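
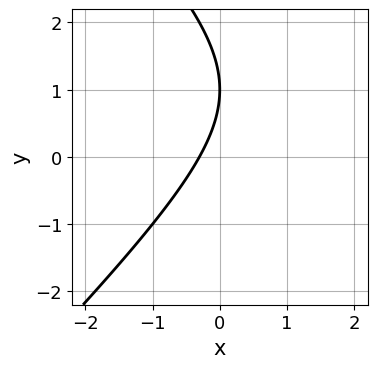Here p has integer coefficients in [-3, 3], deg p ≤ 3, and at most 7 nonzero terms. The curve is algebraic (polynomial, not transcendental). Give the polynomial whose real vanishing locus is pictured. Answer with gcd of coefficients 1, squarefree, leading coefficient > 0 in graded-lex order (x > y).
deg p = 2.
Reading off the gridlines: it crosses the y-axis at the gridline y = 1.
Solving for integer coefficients yields p as stated.

x^2 - y^2 - 3*x + 2*y - 1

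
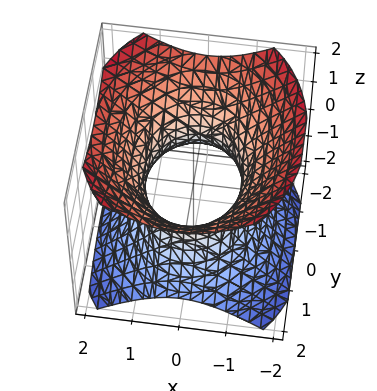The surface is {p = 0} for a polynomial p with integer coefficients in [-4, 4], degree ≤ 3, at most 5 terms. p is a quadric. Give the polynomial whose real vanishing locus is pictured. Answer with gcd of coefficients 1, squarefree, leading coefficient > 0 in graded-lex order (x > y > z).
3*x^2 + 2*y^2 - 3*z^2 - 3

1. deg p = 2. An hourglass — one-sheet hyperboloid; a quadric.
2. Symmetries: it's symmetric under y → −y, forcing even powers of y; it's symmetric under z → −z, forcing even powers of z; mirror symmetry x ↦ −x ⇒ only even powers of x.
3. From the visible intercepts: the x-axis gridline crossings are at x ∈ {-1, 1}; the surface avoids every integer z-axis point in the box.
4. Solving for integer coefficients yields p as stated.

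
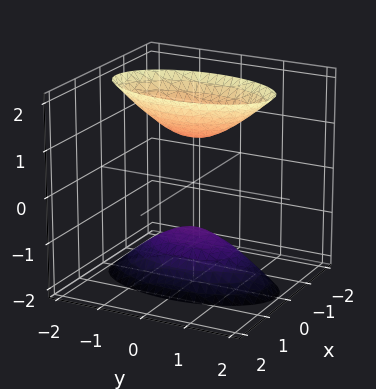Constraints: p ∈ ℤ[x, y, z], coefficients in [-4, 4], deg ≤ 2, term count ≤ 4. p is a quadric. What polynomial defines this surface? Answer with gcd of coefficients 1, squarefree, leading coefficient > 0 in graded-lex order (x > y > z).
1. I count 2 distinct pieces.
2. Degree: two sheets facing apart; a quadric, so deg p = 2.
3. Symmetries: the z ↦ −z reflection is a symmetry, so z appears only in even powers; it's symmetric under x → −x, forcing even powers of x; it's symmetric under y → −y, forcing even powers of y.
4. Checking where it meets the axes: it misses every integer gridline on the y-axis; the z-axis gridline crossings are at z ∈ {-1, 1}.
5. Solving for integer coefficients yields p as stated.

3*x^2 + y^2 - z^2 + 1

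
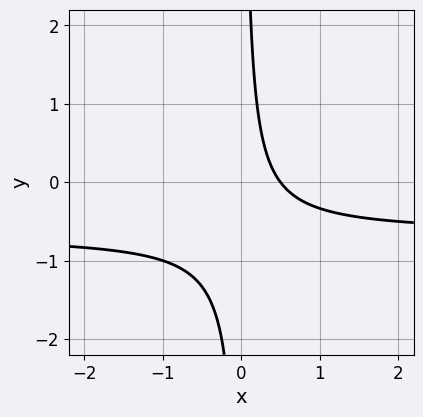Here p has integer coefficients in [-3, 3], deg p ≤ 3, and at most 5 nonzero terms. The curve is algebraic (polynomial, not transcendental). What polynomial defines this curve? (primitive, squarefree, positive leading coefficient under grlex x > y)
First, the degree is 2 — a generic line meets the curve in up to 2 points.
Next, reading off the gridlines: the curve avoids every integer y-axis point in the box.
Finally, solving for integer coefficients yields p as stated.

3*x*y + 2*x - 1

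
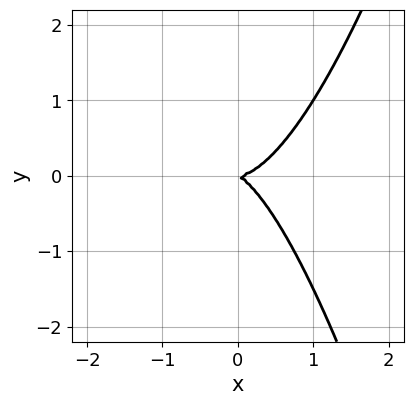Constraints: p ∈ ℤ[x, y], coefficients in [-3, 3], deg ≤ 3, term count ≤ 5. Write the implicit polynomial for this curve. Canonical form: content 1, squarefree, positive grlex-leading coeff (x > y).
3*x^3 - x*y - 2*y^2

1. Degree: no degree-2 curve has this shape, so deg p = 3.
2. From the axis intercepts and sections: it meets the y-axis at y = 0 (among the integer gridlines); it meets the x-axis at x = 0 (among the integer gridlines).
3. Fitting integer coefficients to these (and the overall shape) gives p.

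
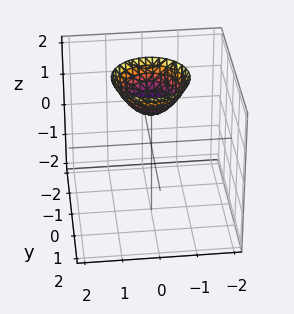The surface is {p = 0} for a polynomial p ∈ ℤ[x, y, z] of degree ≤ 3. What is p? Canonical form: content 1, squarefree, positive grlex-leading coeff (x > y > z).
x^2 + y^2 - z + 1

(a) Degree: no degree-1 surface has this shape, so deg p = 2.
(b) By symmetry, the z-axis is an axis of rotation, so x and y enter only as x² + y².
(c) Observable constraints: it meets the z-axis at z = 1 (among the integer gridlines); it misses every integer gridline on the x-axis; a circular section at z = 2 has radius exactly 1; the surface avoids every integer y-axis point in the box.
(d) Putting this together gives p.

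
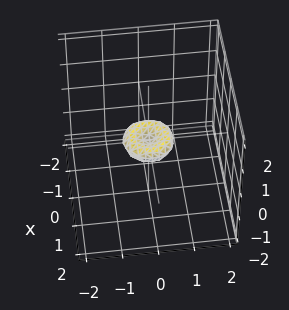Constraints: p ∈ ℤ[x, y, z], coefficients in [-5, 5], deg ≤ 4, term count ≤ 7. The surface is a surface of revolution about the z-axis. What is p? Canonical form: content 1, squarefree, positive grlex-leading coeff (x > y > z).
2*x^4 + 4*x^2*y^2 + 2*y^4 - x^2 - y^2 + 3*z^2

First, the degree is 4 — no degree-3 surface has this shape.
Next, by symmetry, the z-axis is an axis of rotation, so x and y enter only as x² + y².
Next, from the axis intercepts and sections: a circular section at z = 0 has radius between 0 and 1; one y-axis crossing is at y = 0; it meets the x-axis at x = 0 (among the integer gridlines).
Finally, these observations pin down the coefficients.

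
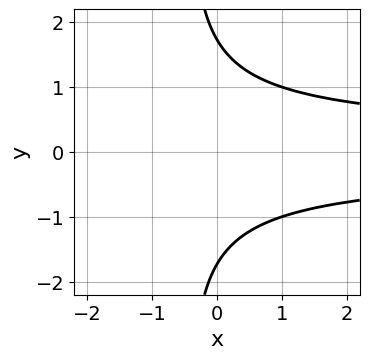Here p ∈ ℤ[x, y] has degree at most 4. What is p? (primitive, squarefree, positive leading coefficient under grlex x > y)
2*x*y^2 + y^2 - 3

1. The degree is 3 — the shape is more complex than any degree-2 curve.
2. Symmetries: it's symmetric under y → −y, forcing even powers of y.
3. Reading off the gridlines: no x-intercept at any integer in the box.
4. The integer polynomial consistent with all of this is the stated p.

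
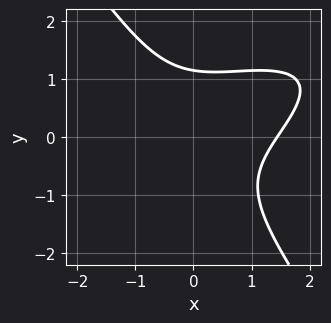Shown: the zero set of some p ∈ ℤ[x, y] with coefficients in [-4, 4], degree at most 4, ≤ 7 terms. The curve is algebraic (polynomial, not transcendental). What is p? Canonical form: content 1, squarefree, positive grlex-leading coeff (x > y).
x^3 - 2*x^2*y + x*y^2 + 2*y^3 - 3

The degree is 3 — a generic line meets the curve in up to 3 points.
Solving for integer coefficients yields p as stated.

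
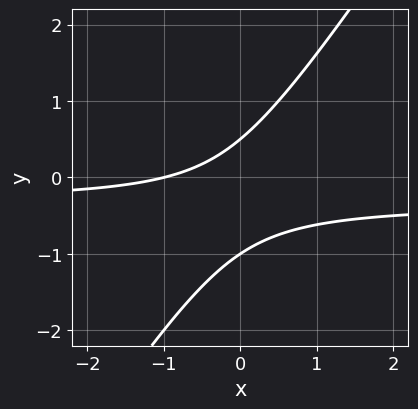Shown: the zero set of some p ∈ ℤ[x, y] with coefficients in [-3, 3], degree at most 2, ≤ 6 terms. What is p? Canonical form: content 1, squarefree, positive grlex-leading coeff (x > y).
3*x*y - 2*y^2 + x - y + 1

First, the degree is 2 — no degree-1 curve has this shape.
Then, checking where it meets the axes: one x-axis crossing is at x = -1; it crosses the y-axis at the gridline y = -1.
Finally, the integer polynomial consistent with all of this is the stated p.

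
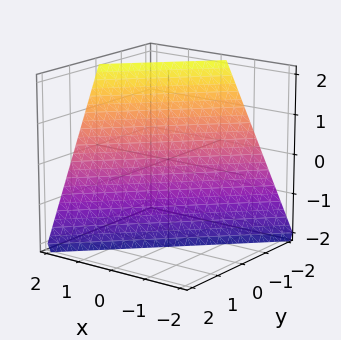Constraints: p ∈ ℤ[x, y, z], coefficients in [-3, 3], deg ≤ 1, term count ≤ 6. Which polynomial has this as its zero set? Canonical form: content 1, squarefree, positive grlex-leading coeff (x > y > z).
2*x - 2*y - z - 2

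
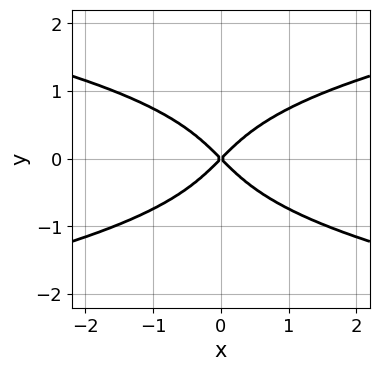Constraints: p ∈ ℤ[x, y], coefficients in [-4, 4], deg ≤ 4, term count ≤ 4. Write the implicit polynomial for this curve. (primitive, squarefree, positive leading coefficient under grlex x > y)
3*y^4 - 2*x^2 + 2*y^2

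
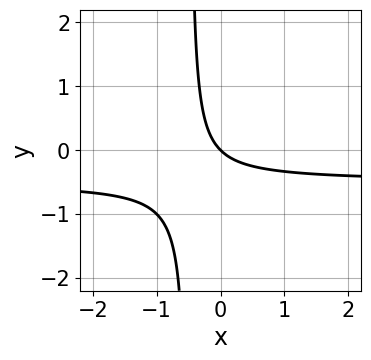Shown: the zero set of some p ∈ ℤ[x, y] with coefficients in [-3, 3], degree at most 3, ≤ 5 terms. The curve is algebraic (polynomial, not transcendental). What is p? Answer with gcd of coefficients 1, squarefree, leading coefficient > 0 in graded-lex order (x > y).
2*x*y + x + y

First, degree: the shape is more complex than any degree-1 curve, so deg p = 2.
Next, checking where it meets the axes: it meets the x-axis at x = 0 (among the integer gridlines); it crosses the y-axis at the gridline y = 0.
Finally, solving for integer coefficients yields p as stated.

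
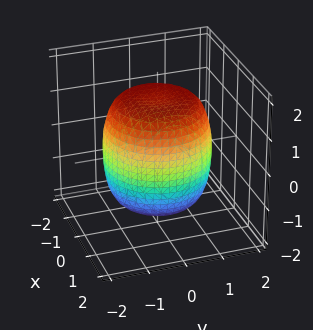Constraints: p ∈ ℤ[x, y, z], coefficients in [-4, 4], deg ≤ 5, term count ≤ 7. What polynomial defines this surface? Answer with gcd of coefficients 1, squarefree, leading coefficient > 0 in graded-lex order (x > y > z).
(a) Degree: a generic line meets the surface in up to 4 points, so deg p = 4.
(b) Symmetry: the surface is invariant under rotation about z: p = q(x² + y², z).
(c) Reading off the gridlines: a circular section at z = 1 has radius between 1 and 2.
(d) Fitting integer coefficients to these (and the overall shape) gives p.

x^4 + 2*x^2*y^2 + y^4 - x^2 - y^2 + z^2 - 2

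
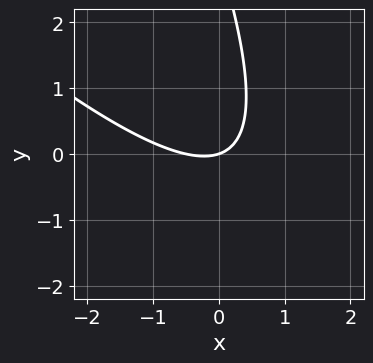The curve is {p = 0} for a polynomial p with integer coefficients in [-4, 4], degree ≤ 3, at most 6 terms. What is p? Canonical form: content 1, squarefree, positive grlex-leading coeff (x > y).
2*x^2 + 3*x*y + y^2 + x - 3*y

First, the degree is 2 — the shape is more complex than any degree-1 curve.
Then, checking where it meets the axes: it meets the y-axis at y = 0 (among the integer gridlines); it crosses the x-axis at the gridline x = 0.
Finally, assembling these constraints gives the stated polynomial.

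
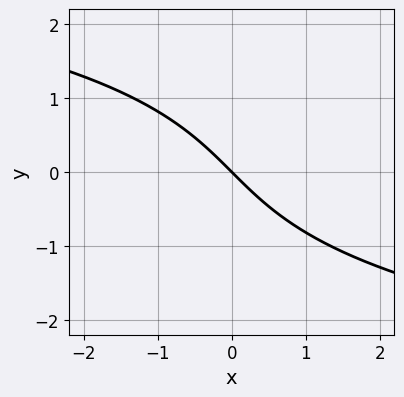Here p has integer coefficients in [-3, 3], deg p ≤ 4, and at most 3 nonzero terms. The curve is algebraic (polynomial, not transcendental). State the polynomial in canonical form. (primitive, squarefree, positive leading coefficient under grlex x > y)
1. Degree: no degree-2 curve has this shape, so deg p = 3.
2. Observable constraints: it meets the x-axis at x = 0 (among the integer gridlines); it crosses the y-axis at the gridline y = 0.
3. Putting this together gives p.

y^3 + 3*x + 3*y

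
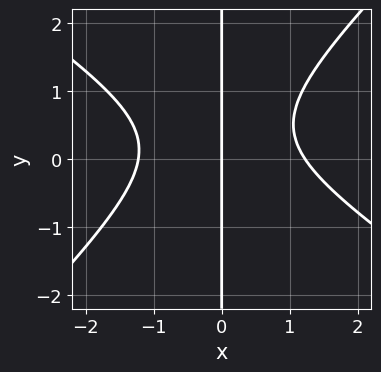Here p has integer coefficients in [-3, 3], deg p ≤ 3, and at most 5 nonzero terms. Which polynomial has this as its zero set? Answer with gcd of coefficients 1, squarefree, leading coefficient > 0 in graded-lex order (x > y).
2*x^3 + x^2*y - 3*x*y^2 + 2*x*y - 3*x

(a) The degree is 3 — a generic line meets the curve in up to 3 points.
(b) Reading off the gridlines: one x-axis crossing is at x = 0; every point of the y-axis in the box is on the curve.
(c) Putting this together gives p.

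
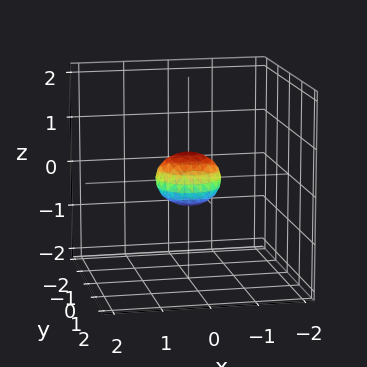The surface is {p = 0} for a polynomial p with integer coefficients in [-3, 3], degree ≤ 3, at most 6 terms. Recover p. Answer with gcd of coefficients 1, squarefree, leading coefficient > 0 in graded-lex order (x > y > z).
First, deg p = 2. A generic line meets the surface in up to 2 points.
Then, by symmetry, the z-axis is an axis of rotation, so x and y enter only as x² + y².
Then, from the visible intercepts: a circular section at z = 0 has radius between 0 and 1.
Finally, assembling these constraints gives the stated polynomial.

2*x^2 + 2*y^2 + 3*z^2 - 1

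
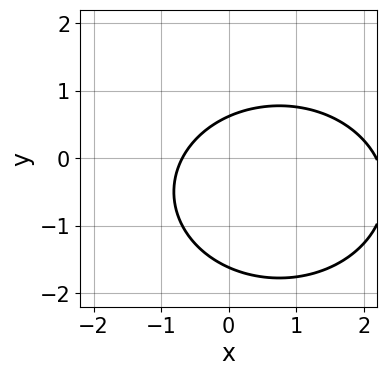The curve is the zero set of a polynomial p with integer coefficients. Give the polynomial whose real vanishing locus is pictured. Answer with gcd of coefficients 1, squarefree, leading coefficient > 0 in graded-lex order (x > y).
2*x^2 + 3*y^2 - 3*x + 3*y - 3

(a) Degree: no degree-1 curve has this shape, so deg p = 2.
(b) The integer polynomial consistent with all of this is the stated p.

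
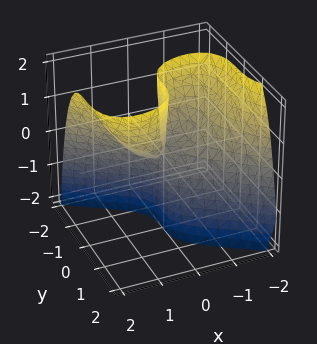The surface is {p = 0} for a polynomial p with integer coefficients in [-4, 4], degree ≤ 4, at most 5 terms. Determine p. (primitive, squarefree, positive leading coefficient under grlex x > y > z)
x^3 + 2*y^3 - 2*x*z

Degree: the shape is more complex than any degree-2 surface, so deg p = 3.
From the visible intercepts: it crosses the x-axis at the gridline x = 0; it meets the y-axis at y = 0 (among the integer gridlines).
Solving for integer coefficients yields p as stated.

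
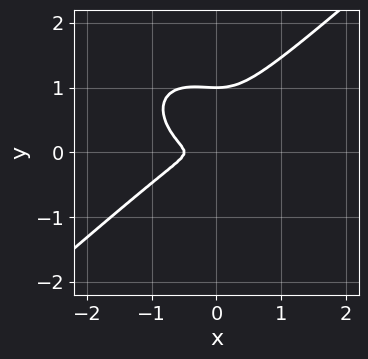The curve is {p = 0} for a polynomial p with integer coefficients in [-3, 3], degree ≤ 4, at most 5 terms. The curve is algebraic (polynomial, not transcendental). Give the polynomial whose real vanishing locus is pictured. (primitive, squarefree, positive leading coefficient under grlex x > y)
2*x^3 - 3*y^3 + x^2 + 3*y^2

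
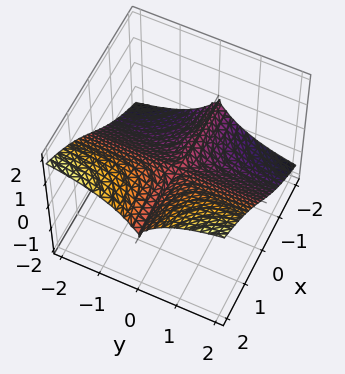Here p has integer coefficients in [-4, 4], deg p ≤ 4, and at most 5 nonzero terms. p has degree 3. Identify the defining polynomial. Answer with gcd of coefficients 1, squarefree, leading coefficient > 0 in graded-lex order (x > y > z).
1. The degree is 3 — no degree-2 surface has this shape.
2. Against the integer gridlines: one z-axis crossing is at z = 0; every point of the x-axis in the box is on the surface; every point of the y-axis in the box is on the surface.
3. Putting this together gives p.

2*x*y^2 - 2*y^2*z - z^3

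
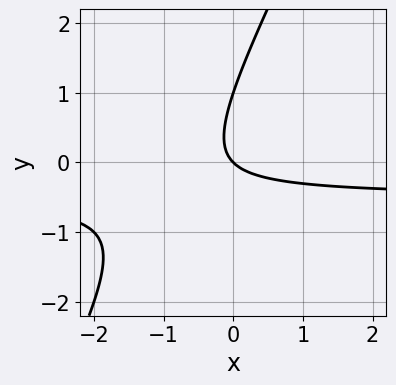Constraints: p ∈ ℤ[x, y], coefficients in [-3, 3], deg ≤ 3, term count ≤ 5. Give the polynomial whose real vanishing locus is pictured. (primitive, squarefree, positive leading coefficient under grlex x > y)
First, degree: the shape is more complex than any degree-1 curve, so deg p = 2.
Next, checking where it meets the axes: among the integer gridlines, it crosses the y-axis at y ∈ {0, 1}; it meets the x-axis at x = 0 (among the integer gridlines).
Finally, solving for integer coefficients yields p as stated.

2*x*y - y^2 + x + y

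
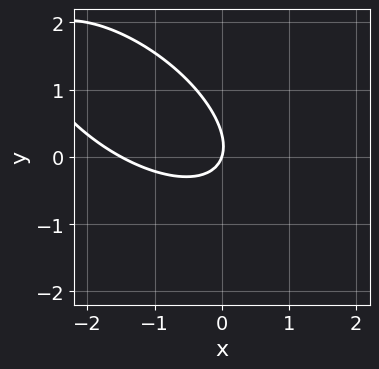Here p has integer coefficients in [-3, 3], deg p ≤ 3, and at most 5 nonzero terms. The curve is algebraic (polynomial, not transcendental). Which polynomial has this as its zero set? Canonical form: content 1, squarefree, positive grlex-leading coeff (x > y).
2*x^2 + 3*x*y + 3*y^2 + 3*x - y

(a) The degree is 2 — no degree-1 curve has this shape.
(b) Against the integer gridlines: one x-axis crossing is at x = 0; it crosses the y-axis at the gridline y = 0.
(c) Matching integer coefficients to the picture gives p.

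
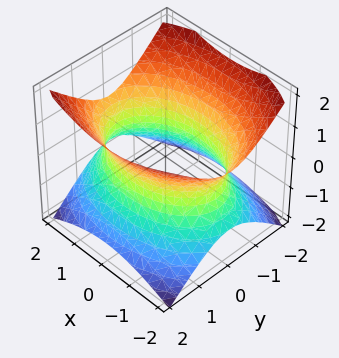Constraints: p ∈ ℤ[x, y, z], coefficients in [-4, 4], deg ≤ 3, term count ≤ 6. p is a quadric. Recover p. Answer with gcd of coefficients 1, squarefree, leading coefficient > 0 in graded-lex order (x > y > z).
x^2 + 2*y^2 - 2*z^2 - 3

The degree is 2 — an hourglass — one-sheet hyperboloid; a quadric.
Symmetries: it's symmetric under x → −x, forcing even powers of x; it's symmetric under y → −y, forcing even powers of y; it's symmetric under z → −z, forcing even powers of z.
Against the integer gridlines: no z-intercept at any integer in the box.
The integer polynomial consistent with all of this is the stated p.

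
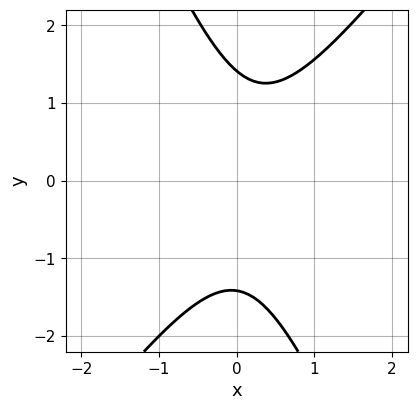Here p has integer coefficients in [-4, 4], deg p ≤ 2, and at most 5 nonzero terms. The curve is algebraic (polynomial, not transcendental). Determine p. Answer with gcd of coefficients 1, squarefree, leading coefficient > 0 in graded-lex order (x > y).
First, deg p = 2. No degree-1 curve has this shape.
Then, from the visible intercepts: no x-intercept at any integer in the box.
Finally, matching integer coefficients to the picture gives p.

3*x^2 - x*y - y^2 - x + 2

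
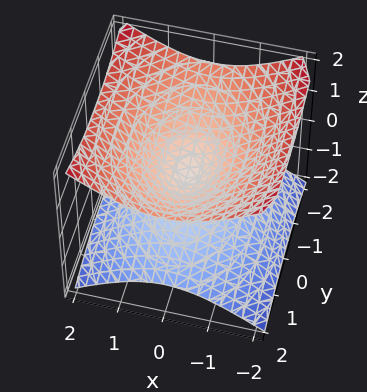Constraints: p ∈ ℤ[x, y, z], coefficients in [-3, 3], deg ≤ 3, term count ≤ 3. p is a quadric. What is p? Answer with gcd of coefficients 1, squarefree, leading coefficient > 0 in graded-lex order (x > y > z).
2*x^2 + y^2 - 3*z^2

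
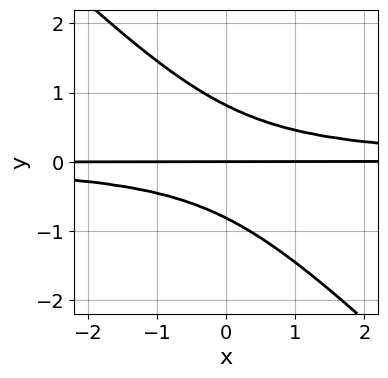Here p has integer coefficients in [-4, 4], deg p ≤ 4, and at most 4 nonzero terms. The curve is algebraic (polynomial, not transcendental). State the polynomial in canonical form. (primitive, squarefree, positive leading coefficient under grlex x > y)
3*x*y^2 + 3*y^3 - 2*y

First, the degree is 3 — the shape is more complex than any degree-2 curve.
Then, against the integer gridlines: every point of the x-axis in the box is on the curve; one y-axis crossing is at y = 0.
Finally, putting this together gives p.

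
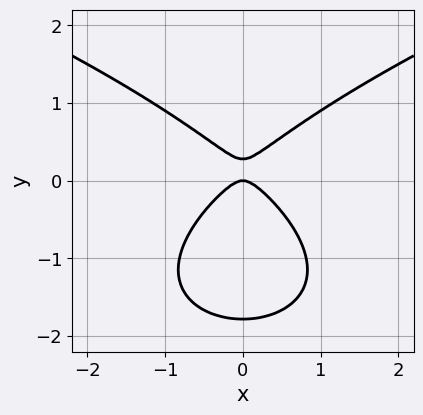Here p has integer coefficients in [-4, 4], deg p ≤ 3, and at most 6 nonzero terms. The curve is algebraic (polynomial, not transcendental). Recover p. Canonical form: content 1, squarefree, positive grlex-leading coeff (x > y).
1. deg p = 3. No degree-2 curve has this shape.
2. Symmetries: it's symmetric under x → −x, forcing even powers of x.
3. From the visible intercepts: it crosses the x-axis at the gridline x = 0; it crosses the y-axis at the gridline y = 0.
4. Matching integer coefficients to the picture gives p.

2*y^3 - 3*x^2 + 3*y^2 - y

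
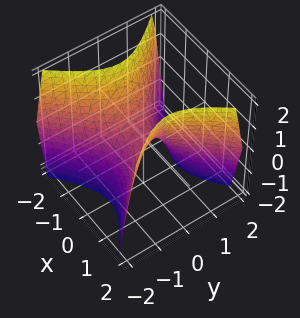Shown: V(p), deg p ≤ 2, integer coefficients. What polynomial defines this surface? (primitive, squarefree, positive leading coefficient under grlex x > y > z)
3*x^2 - 3*y^2 - 2*z

(a) The degree is 2 — a saddle surface; a quadric.
(b) Symmetries: the y ↦ −y reflection is a symmetry, so y appears only in even powers; the x ↦ −x reflection is a symmetry, so x appears only in even powers.
(c) Reading off the gridlines: it meets the z-axis at z = 0 (among the integer gridlines); it crosses the y-axis at the gridline y = 0; it crosses the x-axis at the gridline x = 0.
(d) Assembling these constraints gives the stated polynomial.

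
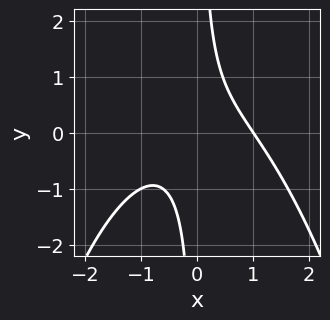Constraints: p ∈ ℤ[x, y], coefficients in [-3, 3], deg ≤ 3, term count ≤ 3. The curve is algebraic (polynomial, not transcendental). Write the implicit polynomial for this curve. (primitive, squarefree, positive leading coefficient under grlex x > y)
Degree: no degree-2 curve has this shape, so deg p = 3.
Reading off the gridlines: it meets the x-axis at x = 1 (among the integer gridlines); it misses every integer gridline on the y-axis.
Fitting integer coefficients to these (and the overall shape) gives p.

x^3 + 2*x*y - 1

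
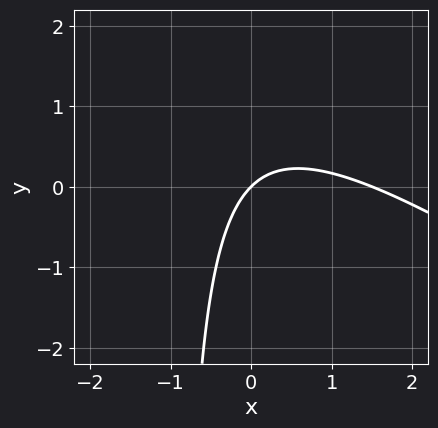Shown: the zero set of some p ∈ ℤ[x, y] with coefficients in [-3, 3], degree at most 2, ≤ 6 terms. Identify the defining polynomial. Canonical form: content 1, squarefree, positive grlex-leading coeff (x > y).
1. deg p = 2.
2. Reading off the gridlines: it meets the y-axis at y = 0 (among the integer gridlines); it crosses the x-axis at the gridline x = 0.
3. Solving for integer coefficients yields p as stated.

2*x^2 + 3*x*y - 3*x + 3*y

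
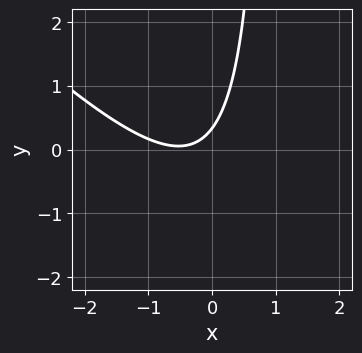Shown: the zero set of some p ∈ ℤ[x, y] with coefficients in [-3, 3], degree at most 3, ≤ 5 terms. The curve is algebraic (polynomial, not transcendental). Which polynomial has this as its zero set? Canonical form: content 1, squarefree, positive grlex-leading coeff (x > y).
(a) Degree: no degree-1 curve has this shape, so deg p = 2.
(b) Reading off the gridlines: it misses every integer gridline on the x-axis.
(c) Solving for integer coefficients yields p as stated.

3*x^2 + 3*x*y + 3*x - 3*y + 1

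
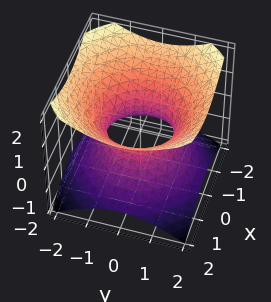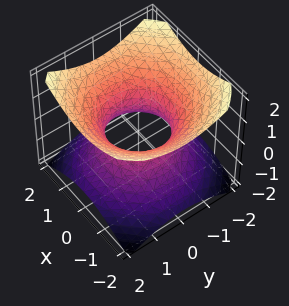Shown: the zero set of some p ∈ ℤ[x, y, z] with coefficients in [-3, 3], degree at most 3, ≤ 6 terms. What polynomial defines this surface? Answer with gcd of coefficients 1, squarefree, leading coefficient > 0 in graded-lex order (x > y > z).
2*x^2 + 2*y^2 - 3*z^2 - 2

First, deg p = 2. An hourglass — one-sheet hyperboloid; a quadric.
Next, symmetries: rotational symmetry about the z-axis ⇒ p depends on x, y only through x² + y²; the z ↦ −z reflection is a symmetry, so z appears only in even powers.
Then, checking where it meets the axes: among the integer gridlines, it crosses the x-axis at x ∈ {-1, 1}; the y-axis gridline crossings are at y ∈ {-1, 1}; no z-intercept at any integer in the box.
Finally, solving for integer coefficients yields p as stated.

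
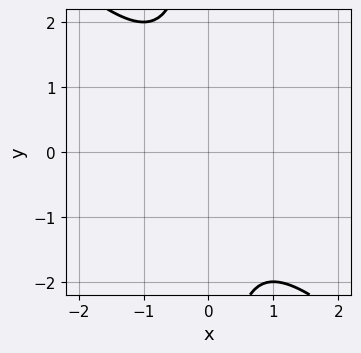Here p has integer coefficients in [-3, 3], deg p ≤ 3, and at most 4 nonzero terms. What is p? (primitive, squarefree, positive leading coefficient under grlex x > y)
x^2 + x*y + 1

(a) deg p = 2. No degree-1 curve has this shape.
(b) From the axis intercepts and sections: it misses every integer gridline on the y-axis; it misses every integer gridline on the x-axis.
(c) Fitting integer coefficients to these (and the overall shape) gives p.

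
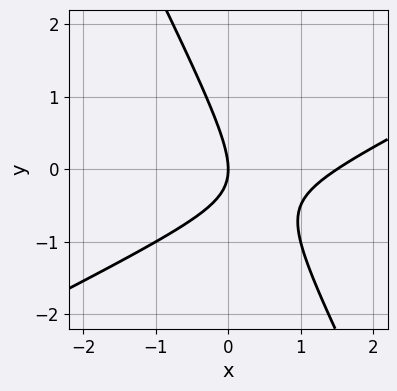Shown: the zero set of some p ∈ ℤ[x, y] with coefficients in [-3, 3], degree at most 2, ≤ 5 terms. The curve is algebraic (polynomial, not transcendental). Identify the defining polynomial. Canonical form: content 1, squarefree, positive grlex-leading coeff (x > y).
2*x^2 - 3*x*y - 2*y^2 - 3*x

deg p = 2.
Against the integer gridlines: one y-axis crossing is at y = 0; it meets the x-axis at x = 0 (among the integer gridlines).
Assembling these constraints gives the stated polynomial.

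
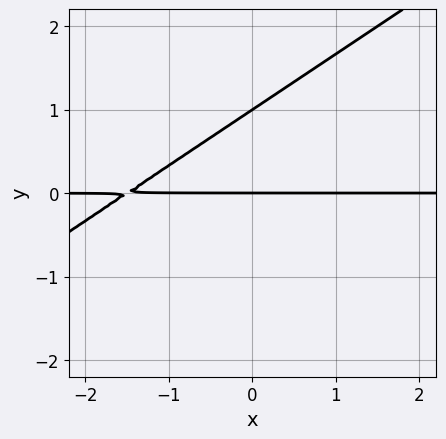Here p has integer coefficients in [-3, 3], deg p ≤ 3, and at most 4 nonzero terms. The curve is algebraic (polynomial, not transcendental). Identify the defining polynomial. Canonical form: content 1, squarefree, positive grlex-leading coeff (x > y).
2*x*y - 3*y^2 + 3*y

1. The degree is 2 — no degree-1 curve has this shape.
2. Observable constraints: among the integer gridlines, it crosses the y-axis at y ∈ {0, 1}; the visible x-axis segment lies entirely on the curve.
3. Solving for integer coefficients yields p as stated.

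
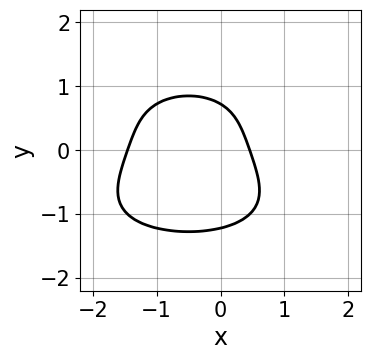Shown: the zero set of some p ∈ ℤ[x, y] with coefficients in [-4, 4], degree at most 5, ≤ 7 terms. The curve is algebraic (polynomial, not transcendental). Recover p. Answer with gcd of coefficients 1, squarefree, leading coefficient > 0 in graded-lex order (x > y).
First, the degree is 4 — a generic line meets the curve in up to 4 points.
Finally, matching integer coefficients to the picture gives p.

2*y^4 + 3*x^2 + 3*x + 2*y - 2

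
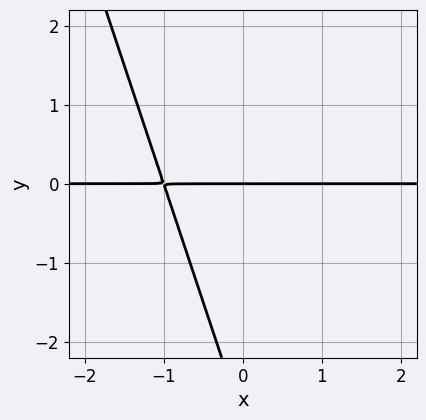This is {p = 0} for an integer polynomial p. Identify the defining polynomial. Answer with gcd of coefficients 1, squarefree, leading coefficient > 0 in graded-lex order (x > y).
3*x*y + y^2 + 3*y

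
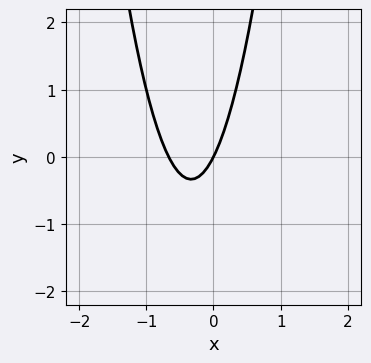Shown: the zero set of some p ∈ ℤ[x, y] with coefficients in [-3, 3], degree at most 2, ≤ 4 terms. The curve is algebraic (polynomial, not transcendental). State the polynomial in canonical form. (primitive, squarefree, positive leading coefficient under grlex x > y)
3*x^2 + 2*x - y

First, deg p = 2. The shape is more complex than any degree-1 curve.
Next, from the visible intercepts: one y-axis crossing is at y = 0; it meets the x-axis at x = 0 (among the integer gridlines).
Finally, these observations pin down the coefficients.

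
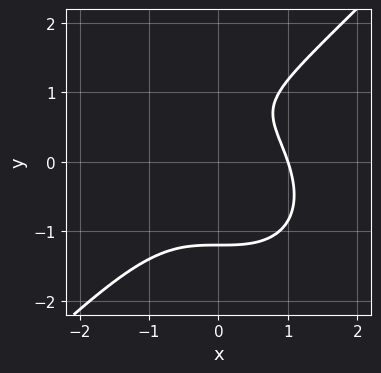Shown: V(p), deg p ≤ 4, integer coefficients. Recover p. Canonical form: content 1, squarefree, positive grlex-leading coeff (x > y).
3*x^3 - 3*y^3 + y^2 + 3*y - 3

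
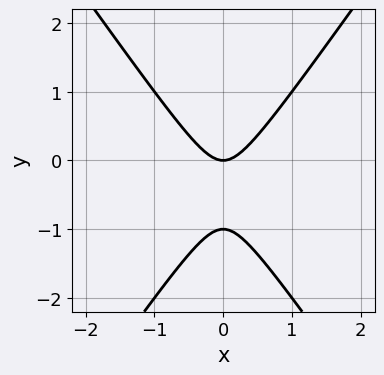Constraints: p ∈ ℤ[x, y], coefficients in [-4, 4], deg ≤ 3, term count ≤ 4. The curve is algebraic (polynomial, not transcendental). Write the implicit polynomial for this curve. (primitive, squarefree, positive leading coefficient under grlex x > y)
The degree is 2 — no degree-1 curve has this shape.
Symmetries: it's symmetric under x → −x, forcing even powers of x.
Against the integer gridlines: among the integer gridlines, it crosses the y-axis at y ∈ {-1, 0}; it meets the x-axis at x = 0 (among the integer gridlines).
These observations pin down the coefficients.

2*x^2 - y^2 - y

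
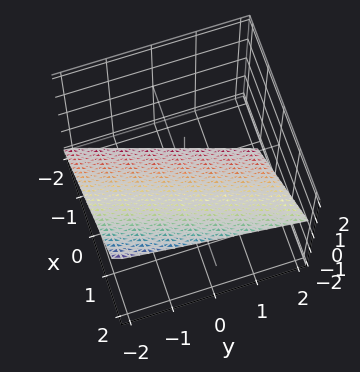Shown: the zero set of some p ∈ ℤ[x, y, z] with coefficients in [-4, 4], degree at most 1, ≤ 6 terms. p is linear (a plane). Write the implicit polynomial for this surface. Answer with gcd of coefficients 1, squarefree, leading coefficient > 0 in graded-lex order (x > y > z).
3*x - y - 3*z - 2

First, degree: every cross-section is a straight line — this is a plane, so deg p = 1.
Next, reading off the gridlines: it crosses the y-axis at the gridline y = -2.
Finally, assembling these constraints gives the stated polynomial.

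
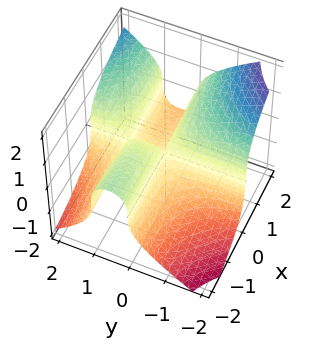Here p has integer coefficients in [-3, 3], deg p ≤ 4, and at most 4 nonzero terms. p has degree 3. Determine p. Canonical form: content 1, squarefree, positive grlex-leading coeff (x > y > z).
x*y^2 - z^3 - x*y

deg p = 3. No degree-2 surface has this shape.
From the visible intercepts: the visible x-axis segment lies entirely on the surface; the visible y-axis segment lies entirely on the surface.
Matching integer coefficients to the picture gives p.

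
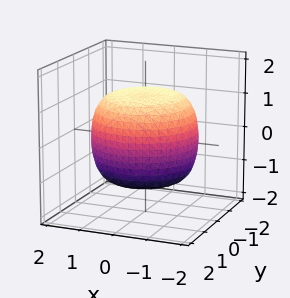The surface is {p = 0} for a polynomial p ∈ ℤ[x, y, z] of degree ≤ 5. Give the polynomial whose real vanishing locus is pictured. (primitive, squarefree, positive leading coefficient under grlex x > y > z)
x^4 + 2*x^2*y^2 + y^4 - x^2 - y^2 + 2*z^2 - 3

(a) deg p = 4.
(b) By symmetry, the z-axis is an axis of rotation, so x and y enter only as x² + y².
(c) From the visible intercepts: a circular section at z = 1 has radius between 1 and 2.
(d) Fitting integer coefficients to these (and the overall shape) gives p.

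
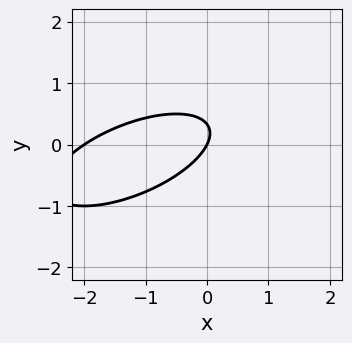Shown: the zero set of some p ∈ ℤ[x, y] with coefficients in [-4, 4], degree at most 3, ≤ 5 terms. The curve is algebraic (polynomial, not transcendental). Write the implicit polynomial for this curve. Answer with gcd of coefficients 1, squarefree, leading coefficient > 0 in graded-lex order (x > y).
(a) The degree is 2 — the shape is more complex than any degree-1 curve.
(b) From the axis intercepts and sections: one y-axis crossing is at y = 0; the x-axis gridline crossings are at x ∈ {-2, 0}.
(c) Fitting integer coefficients to these (and the overall shape) gives p.

x^2 - 2*x*y + 3*y^2 + 2*x - y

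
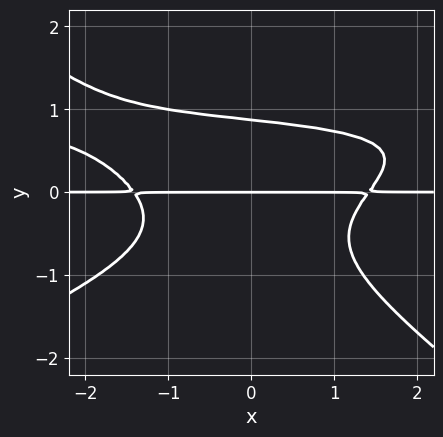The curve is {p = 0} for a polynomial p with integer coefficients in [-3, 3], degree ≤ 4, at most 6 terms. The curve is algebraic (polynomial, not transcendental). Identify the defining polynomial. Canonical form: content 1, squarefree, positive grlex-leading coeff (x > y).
First, degree: no degree-3 curve has this shape, so deg p = 4.
Then, from the visible intercepts: every point of the x-axis in the box is on the curve; one y-axis crossing is at y = 0.
Finally, these observations pin down the coefficients.

x^2*y^2 - x*y^3 - 3*y^4 - x^2*y + 2*y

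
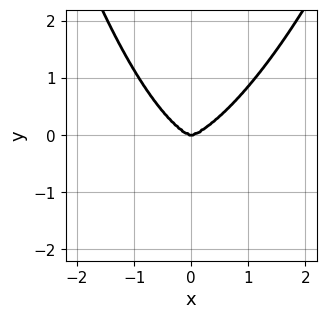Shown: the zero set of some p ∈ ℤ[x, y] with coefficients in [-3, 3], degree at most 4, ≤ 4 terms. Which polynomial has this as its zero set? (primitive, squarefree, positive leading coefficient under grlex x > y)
2*x^4 - x^3*y + x^2*y^2 - 3*y^3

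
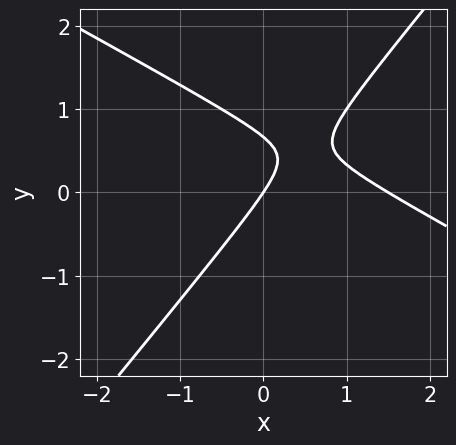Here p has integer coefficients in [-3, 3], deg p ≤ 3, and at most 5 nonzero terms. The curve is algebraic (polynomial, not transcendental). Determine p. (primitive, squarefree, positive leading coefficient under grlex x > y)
(a) The degree is 2 — the shape is more complex than any degree-1 curve.
(b) Checking where it meets the axes: it meets the x-axis at x = 0 (among the integer gridlines); one y-axis crossing is at y = 0.
(c) Solving for integer coefficients yields p as stated.

2*x^2 + 2*x*y - 3*y^2 - 3*x + 2*y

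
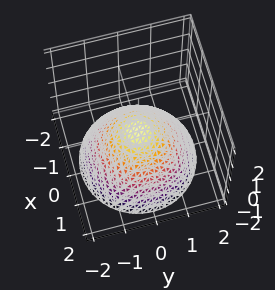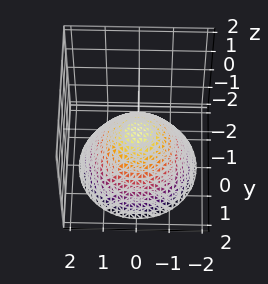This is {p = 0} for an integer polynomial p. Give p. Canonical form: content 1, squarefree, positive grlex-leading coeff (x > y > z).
2*x^2 + 2*y^2 + 3*z

(a) The degree is 2 — a paraboloid; a quadric.
(b) Symmetries: every cross-section ⟂ z is a circle, so x, y appear only via x² + y².
(c) Reading off the gridlines: it meets the x-axis at x = 0 (among the integer gridlines); one z-axis crossing is at z = 0; it crosses the y-axis at the gridline y = 0; a circular section at z = -2 has radius between 1 and 2.
(d) Fitting integer coefficients to these (and the overall shape) gives p.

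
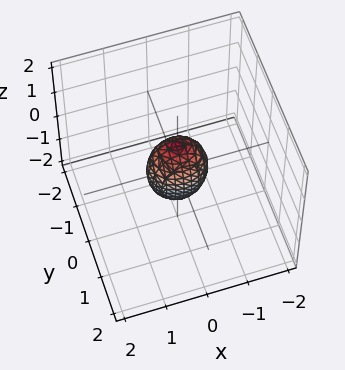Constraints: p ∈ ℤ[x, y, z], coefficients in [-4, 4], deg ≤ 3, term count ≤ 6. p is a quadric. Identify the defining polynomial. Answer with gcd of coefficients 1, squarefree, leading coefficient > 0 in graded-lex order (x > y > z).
Degree: bounded and convex; a quadric, so deg p = 2.
Symmetries: it's symmetric under z → −z, forcing even powers of z; the y ↦ −y reflection is a symmetry, so y appears only in even powers; mirror symmetry x ↦ −x ⇒ only even powers of x.
From the axis intercepts and sections: the z-axis gridline crossings are at z ∈ {-1, 1}.
Assembling these constraints gives the stated polynomial.

2*x^2 + 3*y^2 + z^2 - 1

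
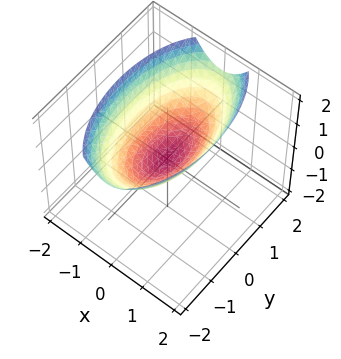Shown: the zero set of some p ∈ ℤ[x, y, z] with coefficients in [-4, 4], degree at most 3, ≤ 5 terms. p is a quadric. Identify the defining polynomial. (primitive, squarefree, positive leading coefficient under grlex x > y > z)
3*x^2 + y^2 - 3*z

(a) Degree: a paraboloid; a quadric, so deg p = 2.
(b) Symmetries: it's symmetric under x → −x, forcing even powers of x; it's symmetric under y → −y, forcing even powers of y.
(c) From the visible intercepts: it meets the z-axis at z = 0 (among the integer gridlines); one x-axis crossing is at x = 0; one y-axis crossing is at y = 0.
(d) Fitting integer coefficients to these (and the overall shape) gives p.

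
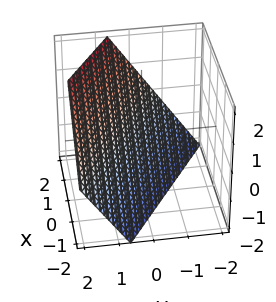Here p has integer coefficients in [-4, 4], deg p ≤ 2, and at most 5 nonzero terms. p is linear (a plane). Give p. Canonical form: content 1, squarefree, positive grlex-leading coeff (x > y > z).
2*x + 3*y - 2*z - 2

First, degree: every cross-section is a straight line — this is a plane, so deg p = 1.
Next, from the axis intercepts and sections: one x-axis crossing is at x = 1; one z-axis crossing is at z = -1.
Finally, matching integer coefficients to the picture gives p.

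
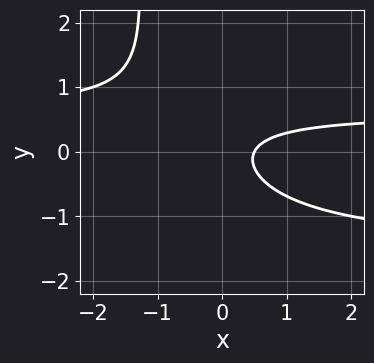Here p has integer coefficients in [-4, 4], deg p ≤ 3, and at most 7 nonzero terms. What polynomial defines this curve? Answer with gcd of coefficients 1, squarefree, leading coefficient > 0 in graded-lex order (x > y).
First, deg p = 3.
Then, reading off the gridlines: no y-intercept at any integer in the box.
Finally, these observations pin down the coefficients.

2*x*y^2 + 2*x*y + 3*y^2 - 2*x + 1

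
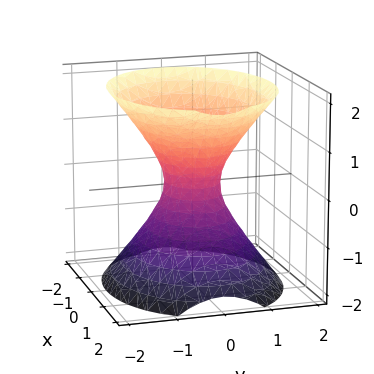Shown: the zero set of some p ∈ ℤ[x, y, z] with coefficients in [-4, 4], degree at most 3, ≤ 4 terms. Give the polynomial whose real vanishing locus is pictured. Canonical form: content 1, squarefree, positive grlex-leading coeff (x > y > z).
2*x^2 + 3*y^2 - 2*z^2 - 1

First, the degree is 2 — one connected sheet with a waist; a quadric.
Then, symmetries: mirror symmetry y ↦ −y ⇒ only even powers of y; mirror symmetry x ↦ −x ⇒ only even powers of x; it's symmetric under z → −z, forcing even powers of z.
Then, from the visible intercepts: it misses every integer gridline on the z-axis.
Finally, assembling these constraints gives the stated polynomial.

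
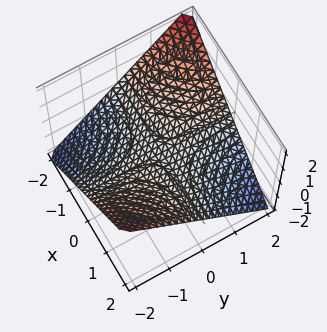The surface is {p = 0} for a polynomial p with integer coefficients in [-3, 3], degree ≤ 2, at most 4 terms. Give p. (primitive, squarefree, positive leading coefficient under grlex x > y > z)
(a) deg p = 2. A saddle surface; a quadric.
(b) Reading off the gridlines: the visible x-axis segment lies entirely on the surface; one z-axis crossing is at z = 0; every point of the y-axis in the box is on the surface.
(c) Solving for integer coefficients yields p as stated.

x*y + 2*z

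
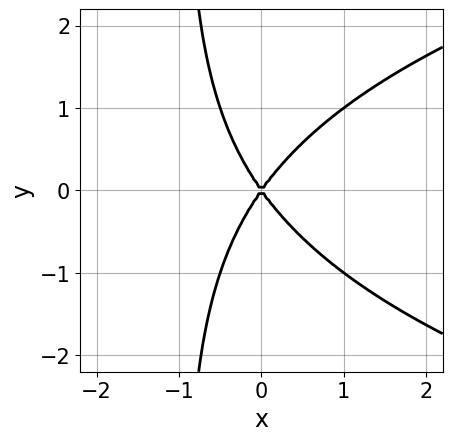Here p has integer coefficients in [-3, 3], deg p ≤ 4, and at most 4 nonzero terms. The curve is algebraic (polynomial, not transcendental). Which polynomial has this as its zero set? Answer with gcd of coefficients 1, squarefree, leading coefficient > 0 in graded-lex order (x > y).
x*y^2 - 2*x^2 + y^2

First, deg p = 3.
Then, symmetries: mirror symmetry y ↦ −y ⇒ only even powers of y.
Then, reading off the gridlines: it meets the y-axis at y = 0 (among the integer gridlines); one x-axis crossing is at x = 0.
Finally, together with the visible shape, these determine p as stated.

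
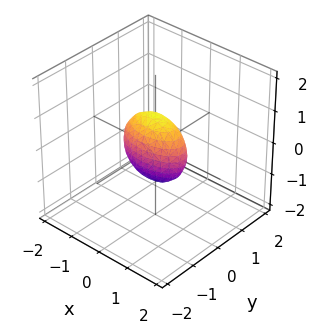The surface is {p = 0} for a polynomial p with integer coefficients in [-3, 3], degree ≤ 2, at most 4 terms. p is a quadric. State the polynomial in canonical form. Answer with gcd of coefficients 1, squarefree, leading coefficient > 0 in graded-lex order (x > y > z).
First, the degree is 2 — bounded and convex; a quadric.
Next, symmetries: mirror symmetry x ↦ −x ⇒ only even powers of x; mirror symmetry y ↦ −y ⇒ only even powers of y; it's symmetric under z → −z, forcing even powers of z.
Then, checking where it meets the axes: the z-axis gridline crossings are at z ∈ {-1, 1}; the x-axis gridline crossings are at x ∈ {-1, 1}.
Finally, assembling these constraints gives the stated polynomial.

x^2 + 3*y^2 + z^2 - 1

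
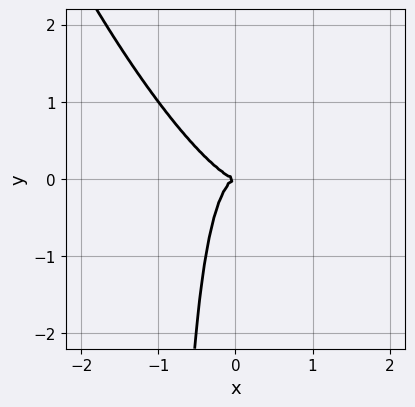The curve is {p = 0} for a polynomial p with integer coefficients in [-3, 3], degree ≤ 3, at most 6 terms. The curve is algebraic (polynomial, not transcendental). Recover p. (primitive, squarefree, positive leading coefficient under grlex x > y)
First, deg p = 3. A generic line meets the curve in up to 3 points.
Next, from the visible intercepts: one y-axis crossing is at y = 0; it meets the x-axis at x = 0 (among the integer gridlines).
Finally, the integer polynomial consistent with all of this is the stated p.

3*x^3 + 3*x^2*y + x*y^2 + y^2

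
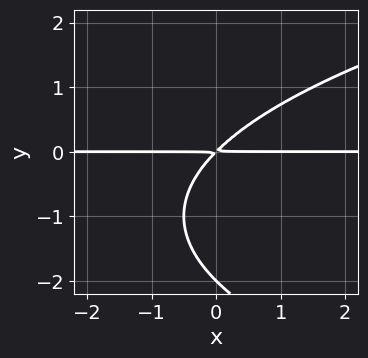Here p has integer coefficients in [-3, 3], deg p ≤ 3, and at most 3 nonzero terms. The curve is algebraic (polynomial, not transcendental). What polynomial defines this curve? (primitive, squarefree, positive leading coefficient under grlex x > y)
y^3 - 2*x*y + 2*y^2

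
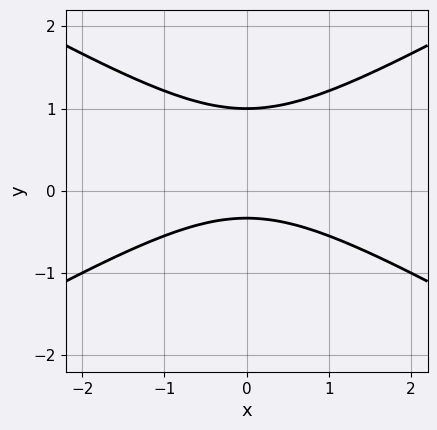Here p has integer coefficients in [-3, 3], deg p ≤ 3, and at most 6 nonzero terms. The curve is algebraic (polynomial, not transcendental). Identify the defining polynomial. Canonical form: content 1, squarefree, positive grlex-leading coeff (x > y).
x^2 - 3*y^2 + 2*y + 1

(a) deg p = 2. No degree-1 curve has this shape.
(b) Symmetries: the x ↦ −x reflection is a symmetry, so x appears only in even powers.
(c) Checking where it meets the axes: it crosses the y-axis at the gridline y = 1; it misses every integer gridline on the x-axis.
(d) The integer polynomial consistent with all of this is the stated p.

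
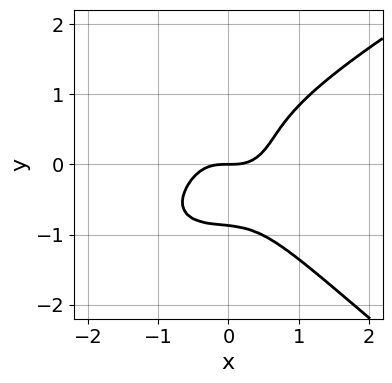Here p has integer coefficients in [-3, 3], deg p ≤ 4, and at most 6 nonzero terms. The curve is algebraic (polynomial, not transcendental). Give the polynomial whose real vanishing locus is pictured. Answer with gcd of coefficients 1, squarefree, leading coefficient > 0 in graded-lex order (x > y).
x^2*y^2 - x*y^3 - 3*y^4 + 3*x^3 - 2*y

First, deg p = 4. The shape is more complex than any degree-3 curve.
Then, from the visible intercepts: it meets the y-axis at y = 0 (among the integer gridlines); it crosses the x-axis at the gridline x = 0.
Finally, together with the visible shape, these determine p as stated.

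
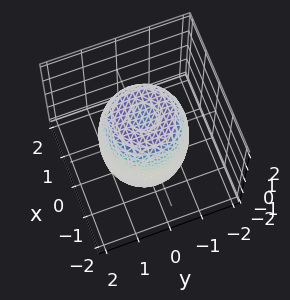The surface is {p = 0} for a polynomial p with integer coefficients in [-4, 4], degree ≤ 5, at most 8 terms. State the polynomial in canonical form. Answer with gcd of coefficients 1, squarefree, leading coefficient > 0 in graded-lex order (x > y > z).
2*x^4 + 4*x^2*y^2 + 2*y^4 - 2*x^2 - 2*y^2 + z^2 - 2

(a) Degree: the shape is more complex than any degree-3 surface, so deg p = 4.
(b) By symmetry, every cross-section ⟂ z is a circle, so x, y appear only via x² + y².
(c) Checking where it meets the axes: a circular section at z = 1 has radius between 1 and 2.
(d) Matching integer coefficients to the picture gives p.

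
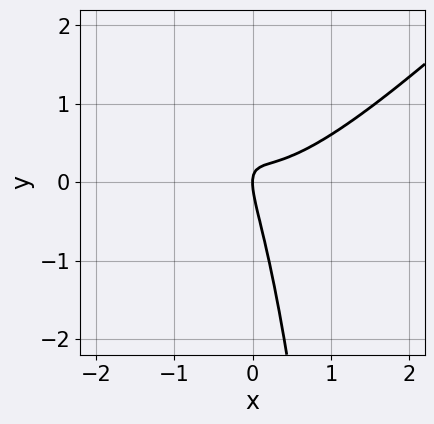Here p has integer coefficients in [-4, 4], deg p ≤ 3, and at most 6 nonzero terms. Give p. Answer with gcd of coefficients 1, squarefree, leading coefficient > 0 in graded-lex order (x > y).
First, the degree is 3 — the shape is more complex than any degree-2 curve.
Then, reading off the gridlines: it crosses the x-axis at the gridline x = 0; it crosses the y-axis at the gridline y = 0.
Finally, fitting integer coefficients to these (and the overall shape) gives p.

3*x^3 - 3*x^2*y - 3*x*y - y^2 + x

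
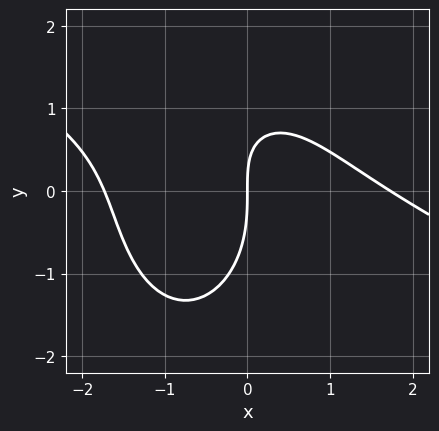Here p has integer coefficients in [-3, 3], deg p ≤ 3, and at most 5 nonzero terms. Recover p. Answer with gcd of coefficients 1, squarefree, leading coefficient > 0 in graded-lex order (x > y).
x^3 + 2*x^2*y + y^3 + 2*x*y - 3*x

(a) deg p = 3. A generic line meets the curve in up to 3 points.
(b) Checking where it meets the axes: it meets the x-axis at x = 0 (among the integer gridlines); one y-axis crossing is at y = 0.
(c) Fitting integer coefficients to these (and the overall shape) gives p.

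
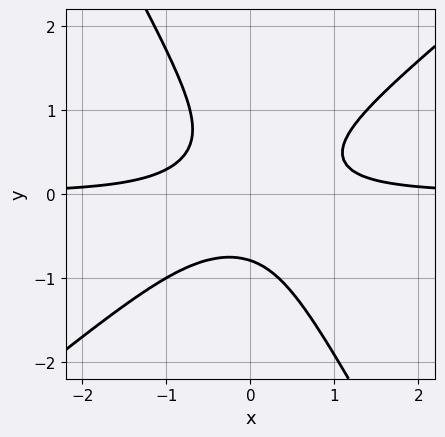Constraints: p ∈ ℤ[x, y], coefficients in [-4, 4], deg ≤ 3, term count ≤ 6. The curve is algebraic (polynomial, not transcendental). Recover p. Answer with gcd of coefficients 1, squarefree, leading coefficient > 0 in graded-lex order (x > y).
deg p = 3. The shape is more complex than any degree-2 curve.
Checking where it meets the axes: the curve avoids every integer x-axis point in the box.
Matching integer coefficients to the picture gives p.

3*x^2*y - 2*x*y^2 - 2*y^3 - 1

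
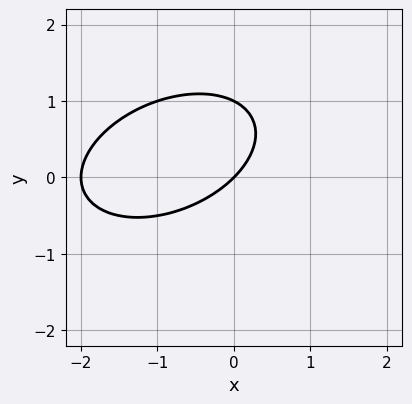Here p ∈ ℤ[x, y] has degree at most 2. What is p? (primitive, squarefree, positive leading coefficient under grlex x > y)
x^2 - x*y + 2*y^2 + 2*x - 2*y

(a) deg p = 2. The shape is more complex than any degree-1 curve.
(b) Checking where it meets the axes: the x-axis gridline crossings are at x ∈ {-2, 0}; among the integer gridlines, it crosses the y-axis at y ∈ {0, 1}.
(c) Together with the visible shape, these determine p as stated.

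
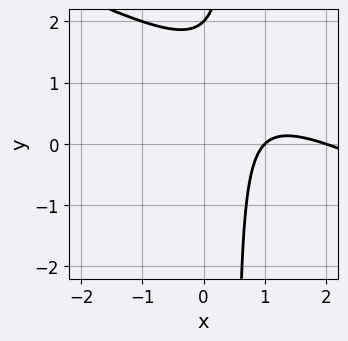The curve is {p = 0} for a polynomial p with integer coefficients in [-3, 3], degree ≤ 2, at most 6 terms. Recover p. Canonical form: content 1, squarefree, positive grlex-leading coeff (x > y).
1. The degree is 2 — the shape is more complex than any degree-1 curve.
2. Against the integer gridlines: one y-axis crossing is at y = 2; among the integer gridlines, it crosses the x-axis at x ∈ {1, 2}.
3. Assembling these constraints gives the stated polynomial.

x^2 + 2*x*y - 3*x - y + 2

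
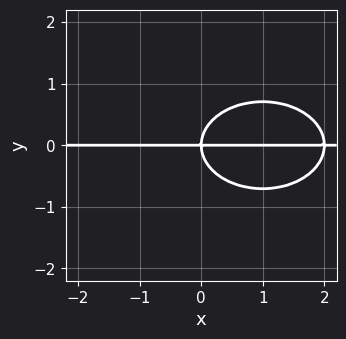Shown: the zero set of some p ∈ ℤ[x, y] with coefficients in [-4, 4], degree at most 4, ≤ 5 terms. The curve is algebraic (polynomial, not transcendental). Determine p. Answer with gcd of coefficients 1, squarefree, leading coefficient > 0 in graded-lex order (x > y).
1. Degree: the shape is more complex than any degree-2 curve, so deg p = 3.
2. From the visible intercepts: every point of the x-axis in the box is on the curve; it meets the y-axis at y = 0 (among the integer gridlines).
3. Together with the visible shape, these determine p as stated.

x^2*y + 2*y^3 - 2*x*y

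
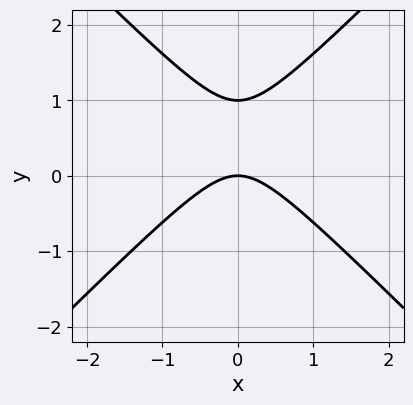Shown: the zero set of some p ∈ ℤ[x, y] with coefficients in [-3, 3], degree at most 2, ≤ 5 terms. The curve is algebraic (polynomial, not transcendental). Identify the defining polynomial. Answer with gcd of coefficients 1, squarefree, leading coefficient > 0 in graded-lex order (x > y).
(a) Degree: no degree-1 curve has this shape, so deg p = 2.
(b) Symmetries: it's symmetric under x → −x, forcing even powers of x.
(c) Reading off the gridlines: the y-axis gridline crossings are at y ∈ {0, 1}; it meets the x-axis at x = 0 (among the integer gridlines).
(d) Putting this together gives p.

x^2 - y^2 + y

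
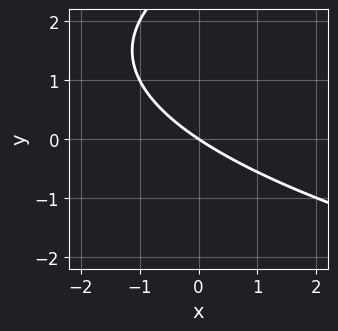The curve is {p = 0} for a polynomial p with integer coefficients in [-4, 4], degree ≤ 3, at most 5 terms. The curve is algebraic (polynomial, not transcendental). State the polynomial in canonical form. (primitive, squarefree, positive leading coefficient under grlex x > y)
y^2 - 2*x - 3*y

First, degree: the shape is more complex than any degree-1 curve, so deg p = 2.
Next, from the axis intercepts and sections: one x-axis crossing is at x = 0; it meets the y-axis at y = 0 (among the integer gridlines).
Finally, fitting integer coefficients to these (and the overall shape) gives p.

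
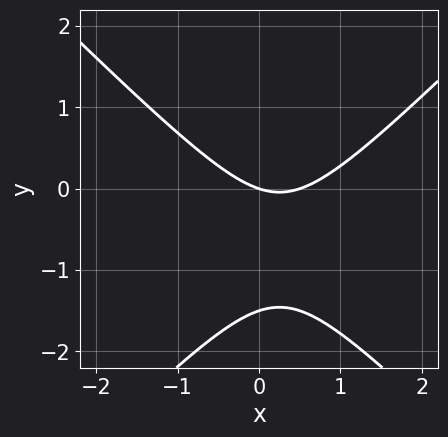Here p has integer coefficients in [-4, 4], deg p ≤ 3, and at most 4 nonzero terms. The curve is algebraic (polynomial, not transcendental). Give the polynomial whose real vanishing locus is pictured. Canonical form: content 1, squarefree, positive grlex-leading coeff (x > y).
2*x^2 - 2*y^2 - x - 3*y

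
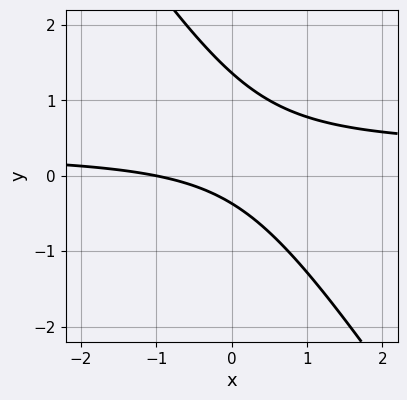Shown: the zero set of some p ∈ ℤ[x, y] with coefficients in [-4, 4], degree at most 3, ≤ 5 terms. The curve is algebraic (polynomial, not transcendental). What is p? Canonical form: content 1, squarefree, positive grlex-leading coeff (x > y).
3*x*y + 2*y^2 - x - 2*y - 1

Degree: the shape is more complex than any degree-1 curve, so deg p = 2.
Against the integer gridlines: it meets the x-axis at x = -1 (among the integer gridlines).
Putting this together gives p.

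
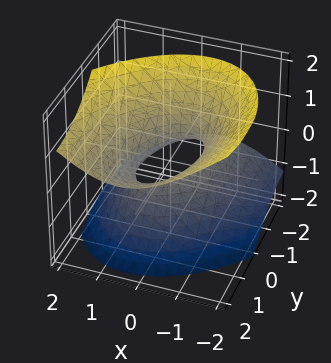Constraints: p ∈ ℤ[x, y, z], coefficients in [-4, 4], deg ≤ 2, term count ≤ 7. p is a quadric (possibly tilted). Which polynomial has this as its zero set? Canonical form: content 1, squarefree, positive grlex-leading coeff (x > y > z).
First, the degree is 2 — the shape is more complex than any degree-1 surface.
Next, against the integer gridlines: the surface avoids every integer z-axis point in the box; among the integer gridlines, it crosses the y-axis at y ∈ {-1, 1}.
Finally, matching integer coefficients to the picture gives p.

2*x^2 - x*y + y^2 - 2*y*z - 2*z^2 - 1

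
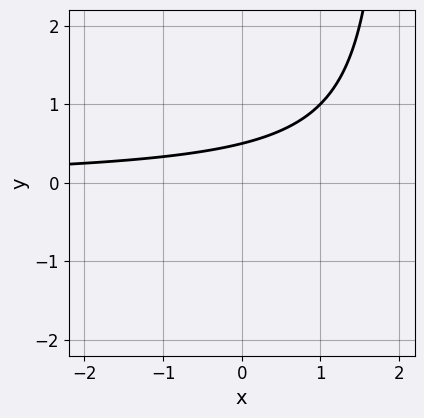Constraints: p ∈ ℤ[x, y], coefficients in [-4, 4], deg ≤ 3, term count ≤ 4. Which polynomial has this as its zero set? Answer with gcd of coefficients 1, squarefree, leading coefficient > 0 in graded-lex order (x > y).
x*y - 2*y + 1

First, deg p = 2.
Then, against the integer gridlines: the curve avoids every integer x-axis point in the box.
Finally, matching integer coefficients to the picture gives p.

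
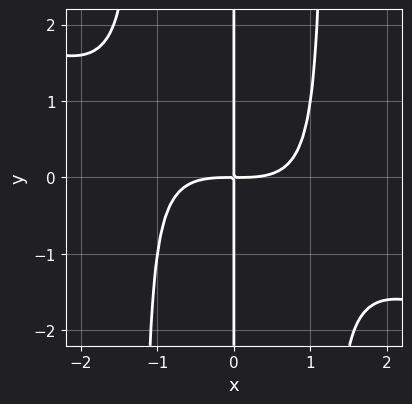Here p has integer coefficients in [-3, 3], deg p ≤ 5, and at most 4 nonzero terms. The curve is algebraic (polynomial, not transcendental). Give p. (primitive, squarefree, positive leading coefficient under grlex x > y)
x^4 + 2*x^3*y - 3*x*y

Degree: the shape is more complex than any degree-3 curve, so deg p = 4.
Observable constraints: the visible y-axis segment lies entirely on the curve.
Putting this together gives p.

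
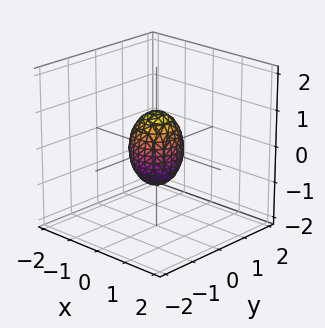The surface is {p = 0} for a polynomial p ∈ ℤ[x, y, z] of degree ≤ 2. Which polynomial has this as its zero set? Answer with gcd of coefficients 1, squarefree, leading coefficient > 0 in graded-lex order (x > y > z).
First, deg p = 2. Bounded and convex; a quadric.
Then, symmetry: the surface is invariant under rotation about z: p = q(x² + y², z); the z ↦ −z reflection is a symmetry, so z appears only in even powers.
Then, observable constraints: a circular section at z = 0 has radius between 0 and 1; among the integer gridlines, it crosses the z-axis at z ∈ {-1, 1}.
Finally, solving for integer coefficients yields p as stated.

2*x^2 + 2*y^2 + z^2 - 1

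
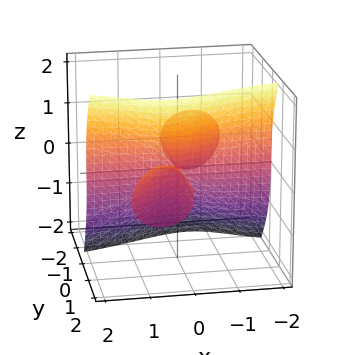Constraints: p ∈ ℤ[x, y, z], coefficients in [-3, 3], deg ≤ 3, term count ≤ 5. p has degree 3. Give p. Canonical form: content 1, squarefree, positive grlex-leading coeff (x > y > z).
3*x^2*y - 2*x*y^2 + 3*y*z^2 - 2*z^3

1. There are 2 components. They look like related sheets of one shape, so recover p as a whole.
2. The degree is 3 — the shape is more complex than any degree-2 surface.
3. Reading off the gridlines: it crosses the z-axis at the gridline z = 0; every point of the y-axis in the box is on the surface; the visible x-axis segment lies entirely on the surface.
4. The integer polynomial consistent with all of this is the stated p.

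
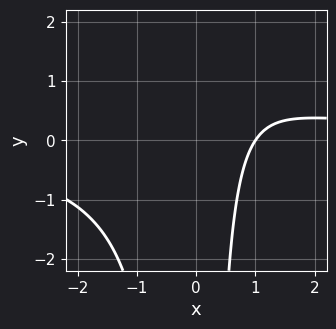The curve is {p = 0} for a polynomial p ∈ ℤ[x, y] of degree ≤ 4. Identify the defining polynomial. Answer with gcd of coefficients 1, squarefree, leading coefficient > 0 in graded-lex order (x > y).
2*x^2*y - 3*x + 3

First, degree: the shape is more complex than any degree-2 curve, so deg p = 3.
Then, checking where it meets the axes: it meets the x-axis at x = 1 (among the integer gridlines); no y-intercept at any integer in the box.
Finally, solving for integer coefficients yields p as stated.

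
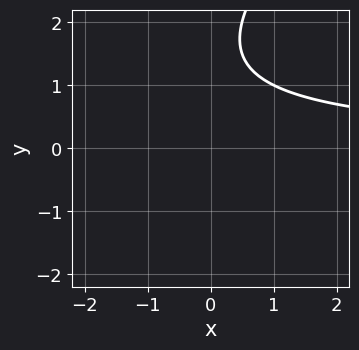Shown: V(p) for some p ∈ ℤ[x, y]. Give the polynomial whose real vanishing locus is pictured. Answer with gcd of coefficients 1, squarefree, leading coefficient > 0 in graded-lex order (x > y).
deg p = 2.
Against the integer gridlines: the curve avoids every integer y-axis point in the box; the curve avoids every integer x-axis point in the box.
The integer polynomial consistent with all of this is the stated p.

x*y - y^2 + 3*y - 3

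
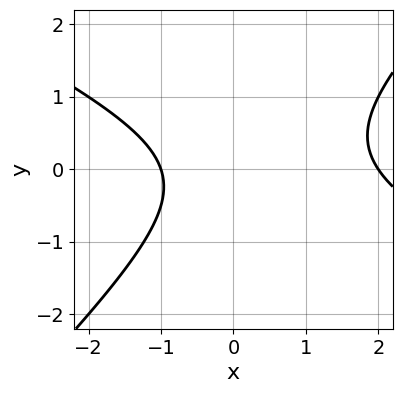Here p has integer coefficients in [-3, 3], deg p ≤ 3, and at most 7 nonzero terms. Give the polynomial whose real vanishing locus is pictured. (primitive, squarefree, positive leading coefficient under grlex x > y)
(a) Degree: no degree-1 curve has this shape, so deg p = 2.
(b) Against the integer gridlines: among the integer gridlines, it crosses the x-axis at x ∈ {-1, 2}; it misses every integer gridline on the y-axis.
(c) Matching integer coefficients to the picture gives p.

x^2 + x*y - 2*y^2 - x - 2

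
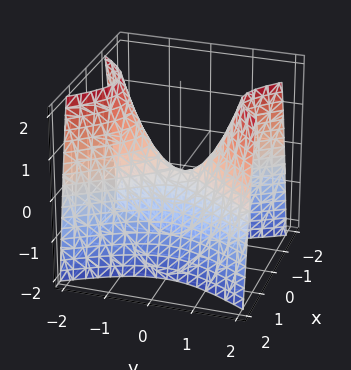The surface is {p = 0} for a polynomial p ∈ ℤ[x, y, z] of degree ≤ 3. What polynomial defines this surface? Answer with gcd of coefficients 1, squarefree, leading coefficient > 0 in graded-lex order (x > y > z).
2*x^2 - y^2 + z

The degree is 2 — a saddle surface; a quadric.
Symmetries: the x ↦ −x reflection is a symmetry, so x appears only in even powers; it's symmetric under y → −y, forcing even powers of y.
Reading off the gridlines: one x-axis crossing is at x = 0; it meets the y-axis at y = 0 (among the integer gridlines).
Putting this together gives p.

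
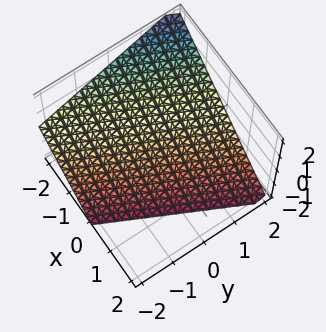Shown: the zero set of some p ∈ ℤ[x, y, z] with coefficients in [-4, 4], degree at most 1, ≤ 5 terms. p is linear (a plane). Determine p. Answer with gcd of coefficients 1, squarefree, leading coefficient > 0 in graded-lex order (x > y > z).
2*x - y + 2*z + 2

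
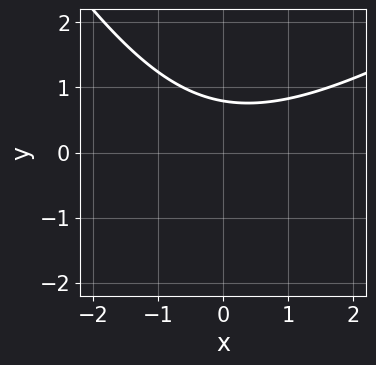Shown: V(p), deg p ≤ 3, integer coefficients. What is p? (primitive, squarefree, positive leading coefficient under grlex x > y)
The degree is 2 — no degree-1 curve has this shape.
Against the integer gridlines: no x-intercept at any integer in the box.
Fitting integer coefficients to these (and the overall shape) gives p.

x^2 - x*y - y^2 - 3*y + 3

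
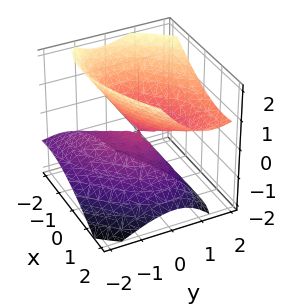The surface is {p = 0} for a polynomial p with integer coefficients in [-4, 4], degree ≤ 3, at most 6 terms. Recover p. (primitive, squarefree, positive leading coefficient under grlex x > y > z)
1. Degree: no degree-1 surface has this shape, so deg p = 2.
2. Against the integer gridlines: one y-axis crossing is at y = 0; it meets the z-axis at z = 0 (among the integer gridlines); it meets the x-axis at x = 0 (among the integer gridlines).
3. Matching integer coefficients to the picture gives p.

2*x^2 - 3*x*y + 3*y^2 - 3*y*z - 3*z^2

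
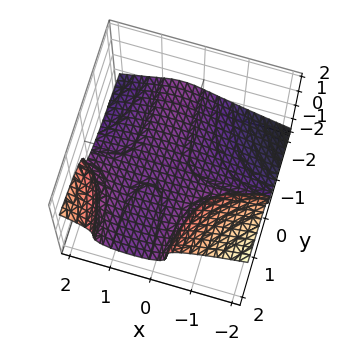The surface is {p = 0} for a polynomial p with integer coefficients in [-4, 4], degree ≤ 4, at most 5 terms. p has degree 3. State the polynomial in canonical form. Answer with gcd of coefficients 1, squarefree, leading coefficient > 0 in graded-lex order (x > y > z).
x^2*y - 3*z^3 - x*y - 1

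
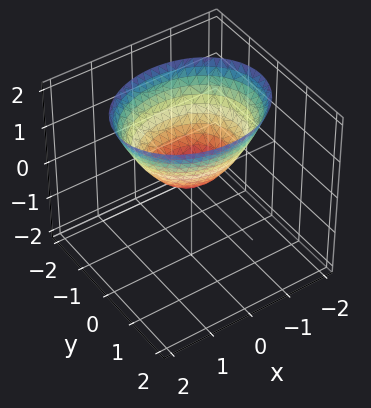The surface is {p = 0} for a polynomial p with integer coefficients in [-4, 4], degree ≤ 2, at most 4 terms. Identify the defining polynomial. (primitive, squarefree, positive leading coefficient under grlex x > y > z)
Degree: a paraboloid; a quadric, so deg p = 2.
Symmetries: mirror symmetry y ↦ −y ⇒ only even powers of y; it's symmetric under x → −x, forcing even powers of x.
Checking where it meets the axes: it crosses the y-axis at the gridline y = 0; one z-axis crossing is at z = 0.
These observations pin down the coefficients.

2*x^2 + 3*y^2 - 3*z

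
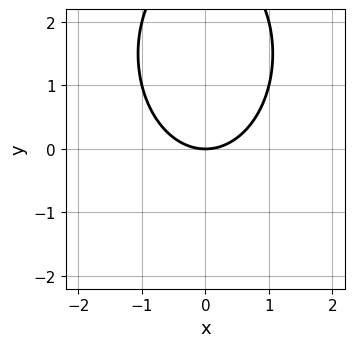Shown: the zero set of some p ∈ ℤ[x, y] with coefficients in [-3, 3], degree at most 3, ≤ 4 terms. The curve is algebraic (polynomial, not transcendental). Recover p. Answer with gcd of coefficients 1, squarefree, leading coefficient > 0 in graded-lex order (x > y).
2*x^2 + y^2 - 3*y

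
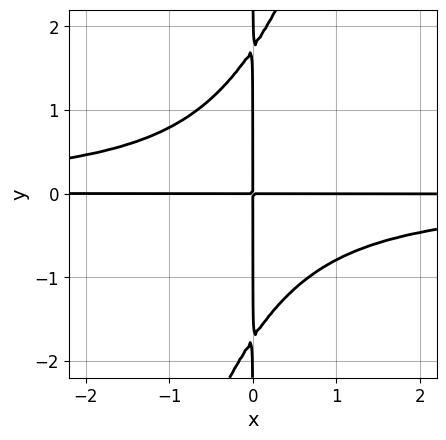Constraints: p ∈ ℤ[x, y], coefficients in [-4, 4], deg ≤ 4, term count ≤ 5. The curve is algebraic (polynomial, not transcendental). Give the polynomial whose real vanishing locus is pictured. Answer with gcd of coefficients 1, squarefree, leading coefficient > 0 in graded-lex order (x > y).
deg p = 4.
From the axis intercepts and sections: the visible x-axis segment lies entirely on the curve; every point of the y-axis in the box is on the curve.
Fitting integer coefficients to these (and the overall shape) gives p.

3*x^2*y^2 - x*y^3 + 3*x*y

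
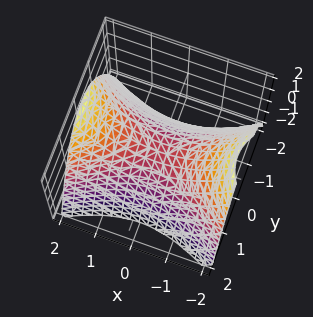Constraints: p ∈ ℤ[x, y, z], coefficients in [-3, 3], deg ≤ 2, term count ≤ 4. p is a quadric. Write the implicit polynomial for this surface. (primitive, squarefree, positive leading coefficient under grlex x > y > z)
deg p = 2.
Symmetries: the x ↦ −x reflection is a symmetry, so x appears only in even powers; mirror symmetry y ↦ −y ⇒ only even powers of y.
From the axis intercepts and sections: it crosses the z-axis at the gridline z = 0; it meets the y-axis at y = 0 (among the integer gridlines); it meets the x-axis at x = 0 (among the integer gridlines).
Putting this together gives p.

x^2 - 2*y^2 - 2*z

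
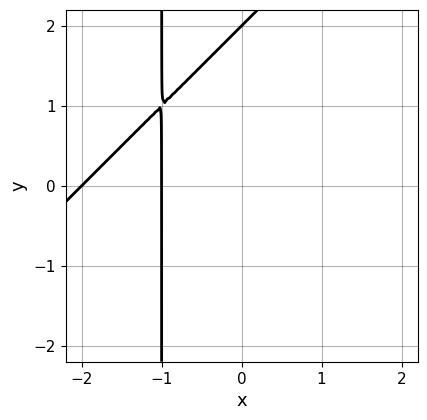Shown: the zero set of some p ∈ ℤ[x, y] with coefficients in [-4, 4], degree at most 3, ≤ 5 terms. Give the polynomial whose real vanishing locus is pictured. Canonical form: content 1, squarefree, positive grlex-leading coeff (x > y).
x^2 - x*y + 3*x - y + 2

(a) The degree is 2 — a generic line meets the curve in up to 2 points.
(b) From the visible intercepts: among the integer gridlines, it crosses the x-axis at x ∈ {-2, -1}; it meets the y-axis at y = 2 (among the integer gridlines).
(c) These observations pin down the coefficients.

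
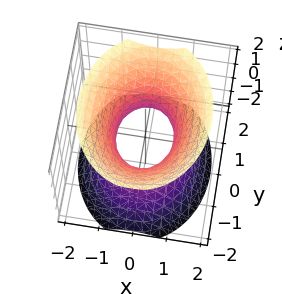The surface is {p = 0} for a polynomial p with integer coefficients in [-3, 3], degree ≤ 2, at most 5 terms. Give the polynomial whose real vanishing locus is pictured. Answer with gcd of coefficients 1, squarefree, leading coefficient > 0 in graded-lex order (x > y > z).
3*x^2 + 2*y^2 - 2*z^2 - 2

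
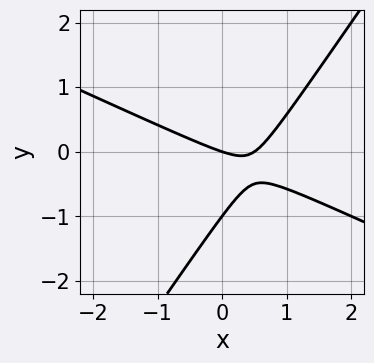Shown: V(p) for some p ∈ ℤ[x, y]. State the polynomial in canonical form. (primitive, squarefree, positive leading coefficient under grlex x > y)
First, degree: the shape is more complex than any degree-1 curve, so deg p = 2.
Then, observable constraints: it meets the x-axis at x = 0 (among the integer gridlines); among the integer gridlines, it crosses the y-axis at y ∈ {-1, 0}.
Finally, the integer polynomial consistent with all of this is the stated p.

2*x^2 + 3*x*y - 3*y^2 - x - 3*y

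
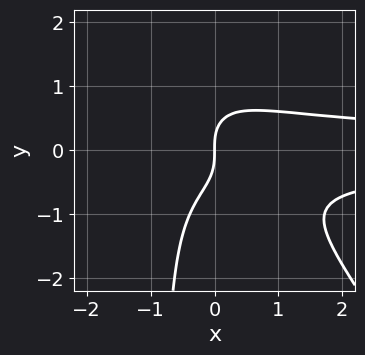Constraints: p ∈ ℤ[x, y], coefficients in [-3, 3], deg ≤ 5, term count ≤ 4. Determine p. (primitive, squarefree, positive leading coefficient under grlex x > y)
3*x^2*y^2 + 2*x*y^3 + 2*y^3 - 2*x

First, the degree is 4 — the shape is more complex than any degree-3 curve.
Next, checking where it meets the axes: it meets the x-axis at x = 0 (among the integer gridlines); it crosses the y-axis at the gridline y = 0.
Finally, solving for integer coefficients yields p as stated.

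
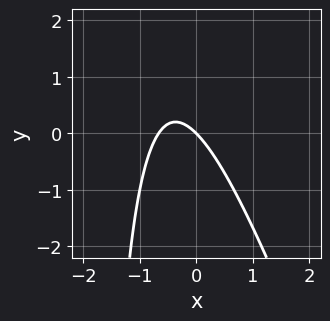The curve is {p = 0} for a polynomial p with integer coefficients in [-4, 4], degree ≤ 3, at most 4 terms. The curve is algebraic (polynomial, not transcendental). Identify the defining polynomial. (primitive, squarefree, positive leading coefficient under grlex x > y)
3*x^2 + x*y + 2*x + 2*y

1. deg p = 2.
2. Observable constraints: it crosses the y-axis at the gridline y = 0; one x-axis crossing is at x = 0.
3. Fitting integer coefficients to these (and the overall shape) gives p.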